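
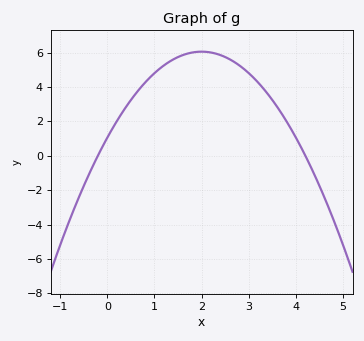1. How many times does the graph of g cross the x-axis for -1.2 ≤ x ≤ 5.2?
2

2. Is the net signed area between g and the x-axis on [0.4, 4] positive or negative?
positive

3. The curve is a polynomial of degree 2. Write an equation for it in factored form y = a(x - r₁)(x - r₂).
y = -1.25(x + 0.2)(x - 4.2)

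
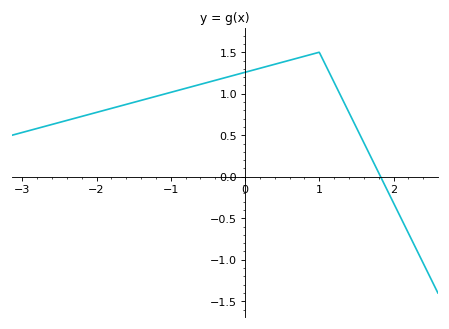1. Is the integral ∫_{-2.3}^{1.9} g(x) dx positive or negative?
positive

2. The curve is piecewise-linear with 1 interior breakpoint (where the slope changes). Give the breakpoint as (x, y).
(1, 1.5)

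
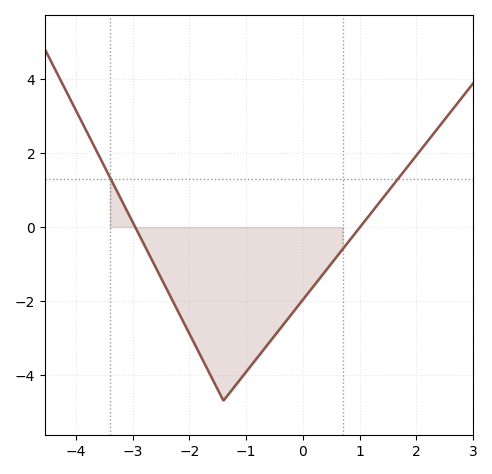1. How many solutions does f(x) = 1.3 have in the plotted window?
2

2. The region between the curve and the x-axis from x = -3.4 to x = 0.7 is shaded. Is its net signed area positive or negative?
negative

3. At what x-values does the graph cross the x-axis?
-3, 1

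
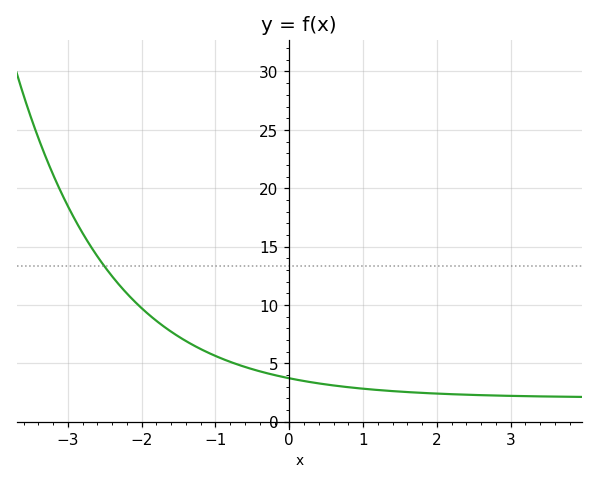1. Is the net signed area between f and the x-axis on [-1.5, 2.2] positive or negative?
positive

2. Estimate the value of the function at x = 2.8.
2.24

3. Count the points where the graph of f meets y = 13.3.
1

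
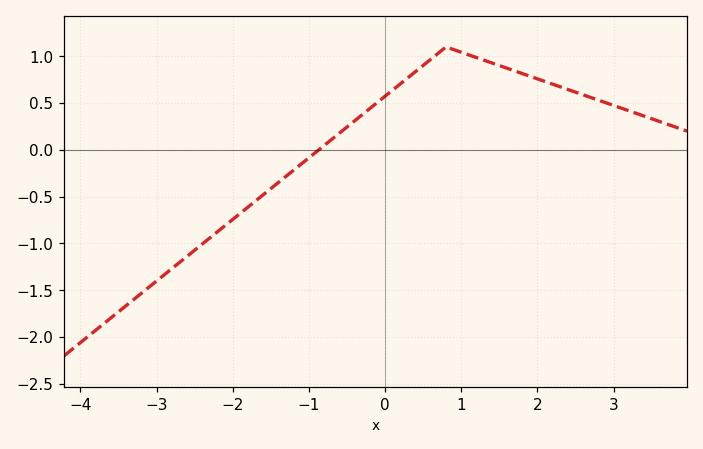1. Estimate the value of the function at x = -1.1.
-0.15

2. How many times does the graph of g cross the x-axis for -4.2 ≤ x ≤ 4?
1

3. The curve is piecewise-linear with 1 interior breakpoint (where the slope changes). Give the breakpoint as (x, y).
(0.8, 1.1)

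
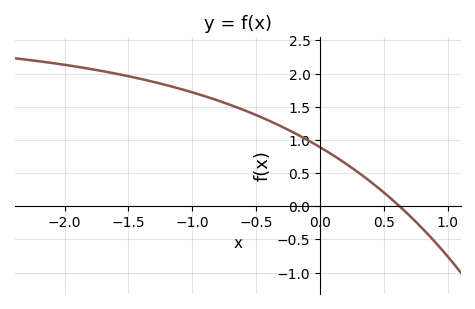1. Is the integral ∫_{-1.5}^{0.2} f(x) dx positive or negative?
positive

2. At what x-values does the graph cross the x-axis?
0.6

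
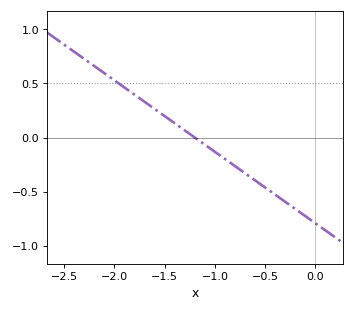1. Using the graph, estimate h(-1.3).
0.066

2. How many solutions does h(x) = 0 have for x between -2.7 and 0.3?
1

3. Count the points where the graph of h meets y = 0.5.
1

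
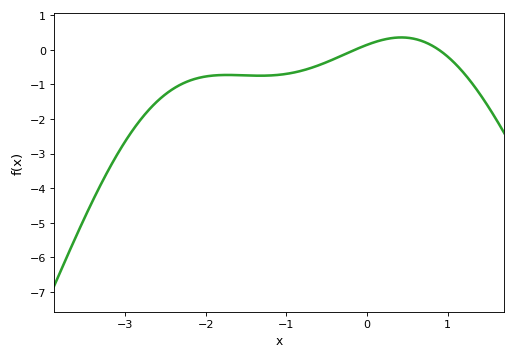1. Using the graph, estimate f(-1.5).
-0.743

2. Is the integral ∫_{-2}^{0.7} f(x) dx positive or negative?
negative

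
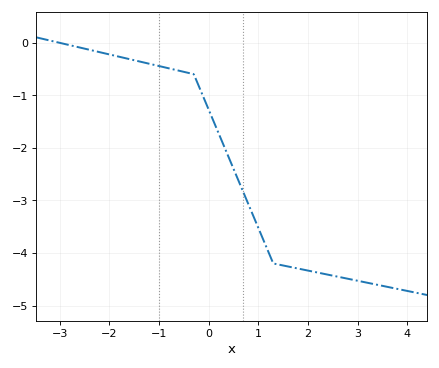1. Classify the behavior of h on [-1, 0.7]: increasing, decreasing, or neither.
decreasing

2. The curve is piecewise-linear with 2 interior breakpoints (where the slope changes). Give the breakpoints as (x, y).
(-0.3, -0.6); (1.3, -4.2)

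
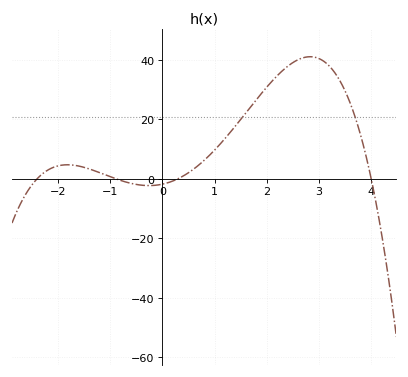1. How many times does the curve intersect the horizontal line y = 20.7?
2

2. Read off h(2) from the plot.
30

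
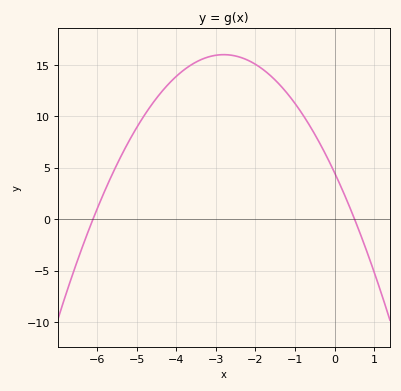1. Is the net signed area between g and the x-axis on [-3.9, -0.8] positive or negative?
positive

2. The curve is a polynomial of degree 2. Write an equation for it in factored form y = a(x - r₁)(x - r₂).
y = -1.47(x + 6.1)(x - 0.5)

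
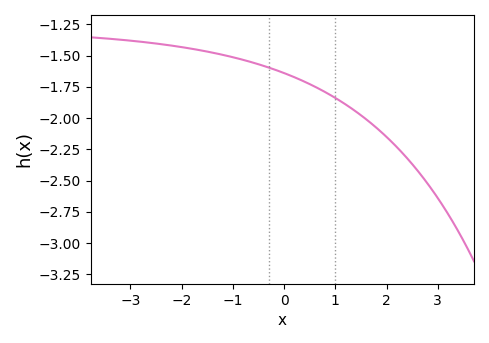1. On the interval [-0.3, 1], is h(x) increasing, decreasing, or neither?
decreasing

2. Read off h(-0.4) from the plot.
-1.58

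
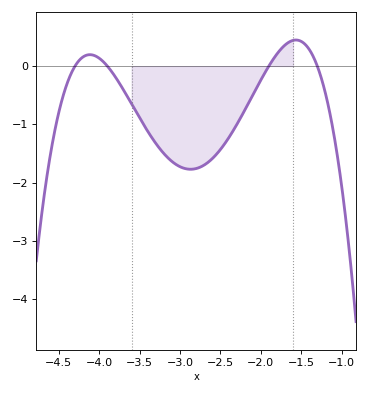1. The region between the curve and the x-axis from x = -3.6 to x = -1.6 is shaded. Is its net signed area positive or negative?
negative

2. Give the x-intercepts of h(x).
-4.3, -3.9, -1.9, -1.3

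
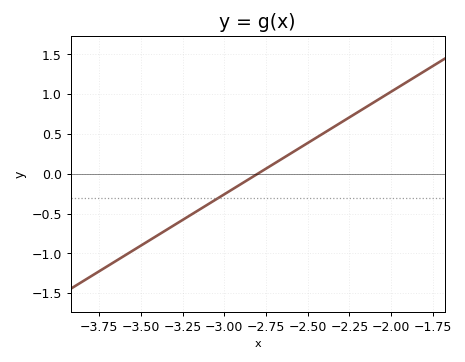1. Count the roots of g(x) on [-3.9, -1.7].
1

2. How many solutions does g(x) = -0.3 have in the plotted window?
1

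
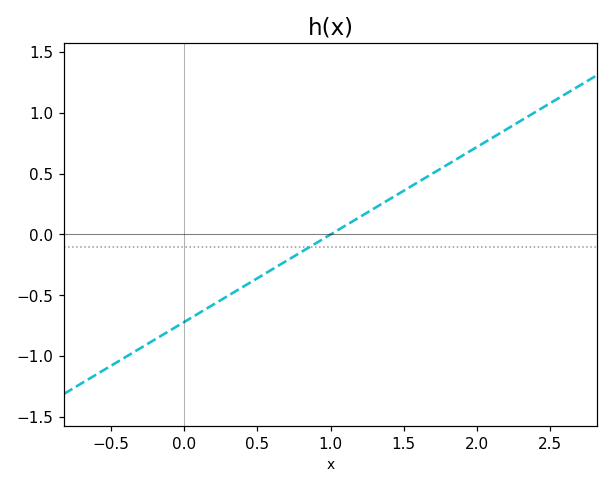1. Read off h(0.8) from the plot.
-0.15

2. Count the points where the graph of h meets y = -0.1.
1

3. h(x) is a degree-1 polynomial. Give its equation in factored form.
y = 0.72(x - 1)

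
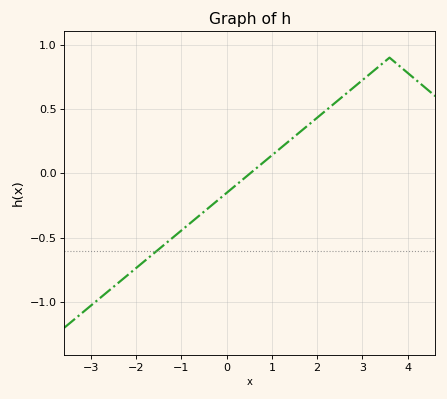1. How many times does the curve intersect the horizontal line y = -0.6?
1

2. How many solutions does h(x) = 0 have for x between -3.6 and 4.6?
1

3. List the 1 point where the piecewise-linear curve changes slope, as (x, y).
(3.6, 0.9)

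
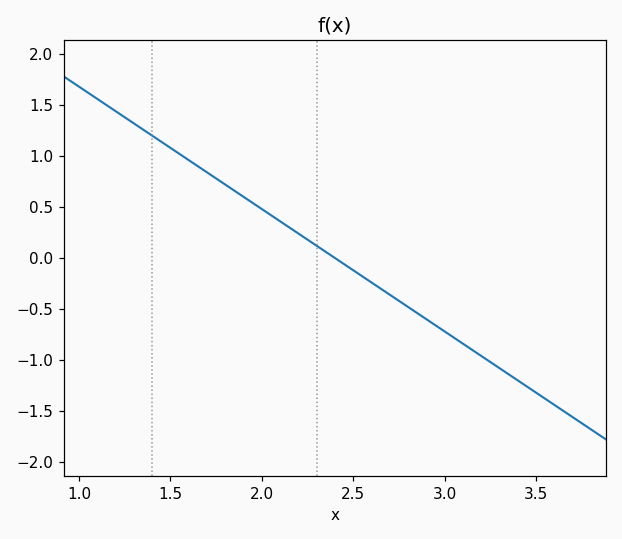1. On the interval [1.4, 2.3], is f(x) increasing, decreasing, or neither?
decreasing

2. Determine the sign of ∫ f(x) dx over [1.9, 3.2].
negative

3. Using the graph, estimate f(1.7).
0.85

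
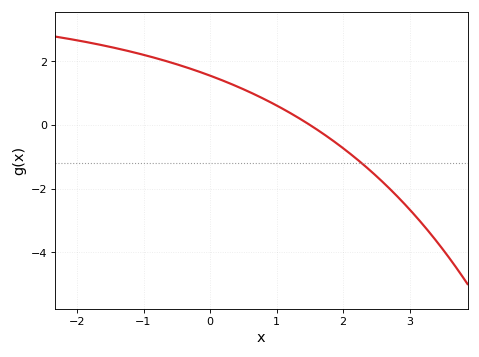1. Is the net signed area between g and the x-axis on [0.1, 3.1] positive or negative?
negative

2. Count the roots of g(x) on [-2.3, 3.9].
1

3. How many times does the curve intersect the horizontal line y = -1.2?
1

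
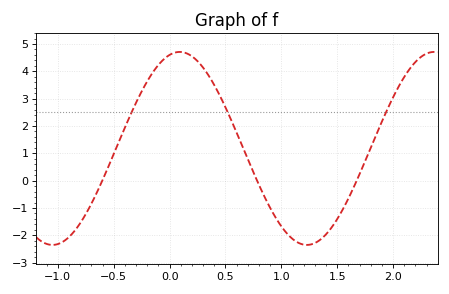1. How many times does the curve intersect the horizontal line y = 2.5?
3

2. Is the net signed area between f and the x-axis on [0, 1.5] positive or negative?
positive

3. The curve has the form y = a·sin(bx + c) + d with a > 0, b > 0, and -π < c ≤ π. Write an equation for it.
y = 3.53sin(2.8x + 1.3) + 1.18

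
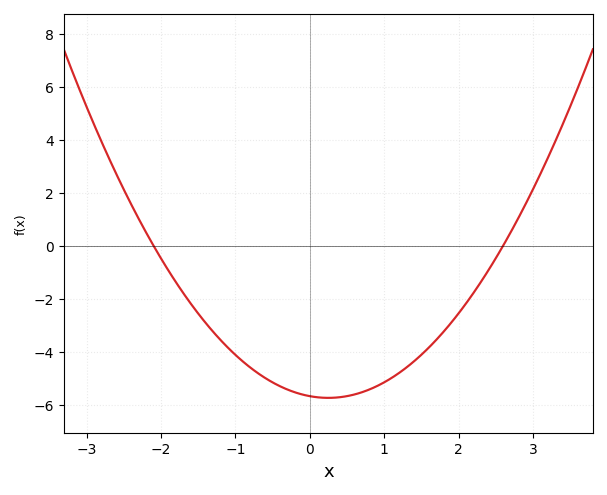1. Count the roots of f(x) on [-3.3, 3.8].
2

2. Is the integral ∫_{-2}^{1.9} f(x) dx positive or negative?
negative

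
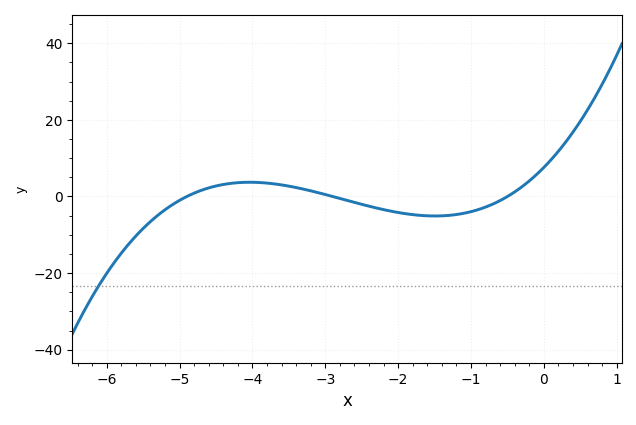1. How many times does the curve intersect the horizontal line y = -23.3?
1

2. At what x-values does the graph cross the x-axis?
-5, -2.8, -0.6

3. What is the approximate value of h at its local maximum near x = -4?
4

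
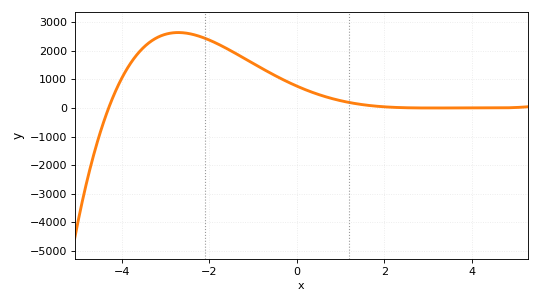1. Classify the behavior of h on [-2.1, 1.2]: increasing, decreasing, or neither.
decreasing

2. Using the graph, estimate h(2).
39.7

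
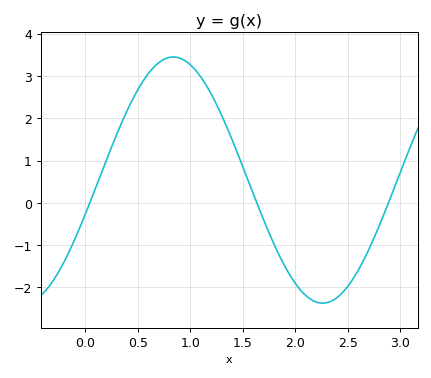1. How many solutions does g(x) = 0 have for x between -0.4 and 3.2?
3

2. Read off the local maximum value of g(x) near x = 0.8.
3.4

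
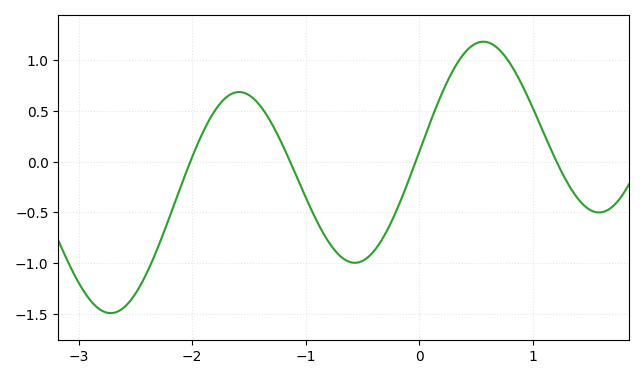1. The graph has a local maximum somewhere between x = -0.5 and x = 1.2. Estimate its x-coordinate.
0.566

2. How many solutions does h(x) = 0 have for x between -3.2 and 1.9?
4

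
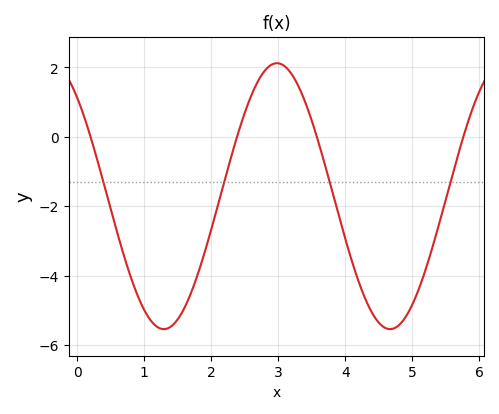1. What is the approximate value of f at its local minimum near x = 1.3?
-5.6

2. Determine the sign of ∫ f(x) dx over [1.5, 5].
negative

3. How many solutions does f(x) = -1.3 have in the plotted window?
4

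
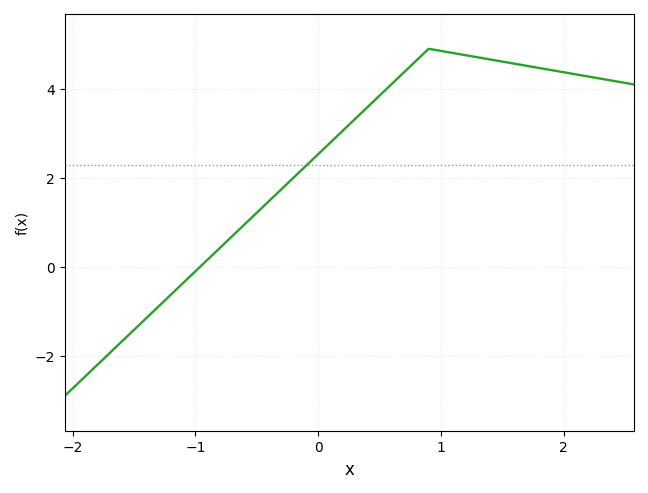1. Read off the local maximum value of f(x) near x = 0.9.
4.9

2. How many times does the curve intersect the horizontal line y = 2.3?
1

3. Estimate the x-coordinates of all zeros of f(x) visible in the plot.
-0.962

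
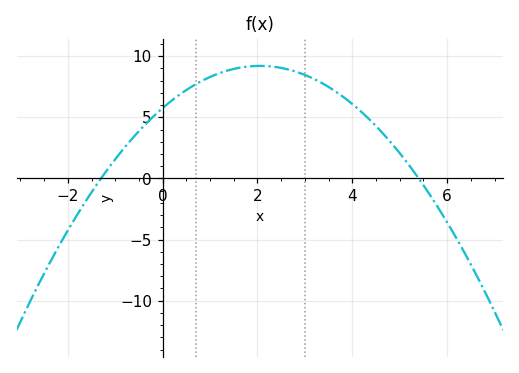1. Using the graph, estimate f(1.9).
9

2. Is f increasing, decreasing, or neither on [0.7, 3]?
neither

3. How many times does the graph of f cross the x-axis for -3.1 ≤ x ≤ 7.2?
2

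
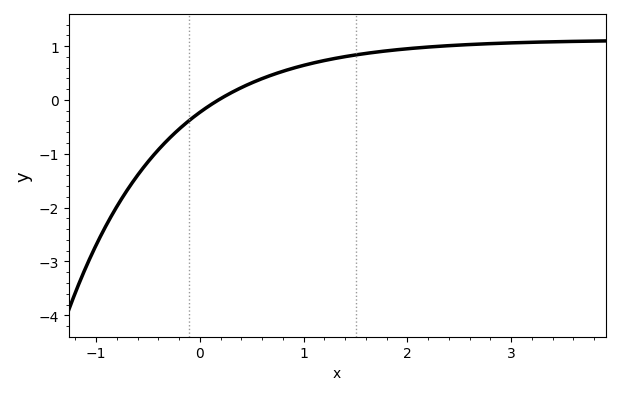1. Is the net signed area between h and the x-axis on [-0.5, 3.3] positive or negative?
positive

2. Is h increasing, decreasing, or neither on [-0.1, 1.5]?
increasing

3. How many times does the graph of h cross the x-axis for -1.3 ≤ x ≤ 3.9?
1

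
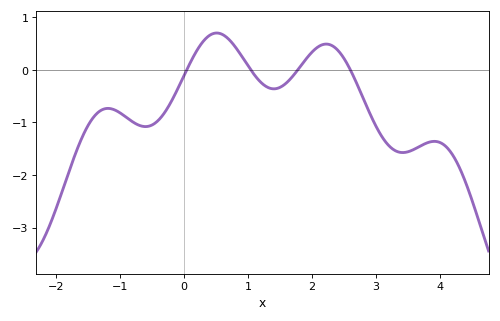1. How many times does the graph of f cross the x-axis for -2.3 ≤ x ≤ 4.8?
4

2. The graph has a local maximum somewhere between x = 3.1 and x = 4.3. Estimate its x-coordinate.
3.92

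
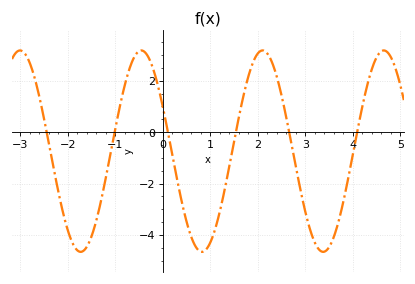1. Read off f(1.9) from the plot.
2.8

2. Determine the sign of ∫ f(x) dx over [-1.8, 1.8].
negative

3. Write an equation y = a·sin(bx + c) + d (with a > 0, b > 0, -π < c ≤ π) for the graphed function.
y = 3.92sin(2.5x + 2.7) - 0.74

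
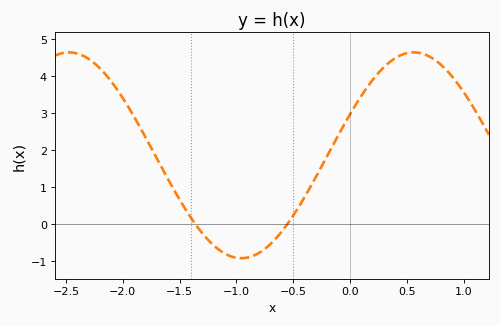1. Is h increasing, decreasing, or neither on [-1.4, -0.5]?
neither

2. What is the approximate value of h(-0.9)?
-0.9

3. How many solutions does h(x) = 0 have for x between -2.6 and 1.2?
2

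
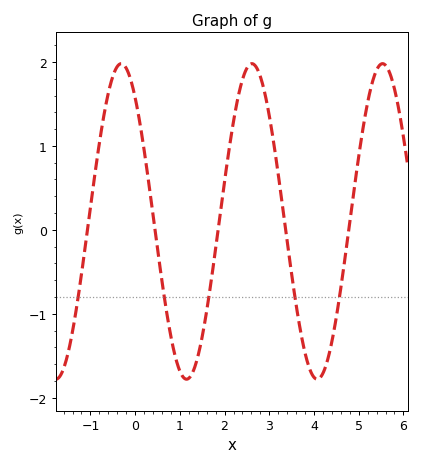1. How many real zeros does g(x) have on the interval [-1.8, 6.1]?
5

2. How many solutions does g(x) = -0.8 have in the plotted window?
5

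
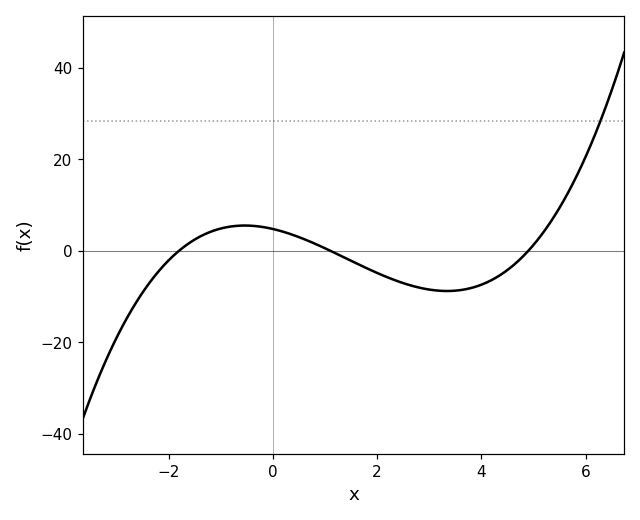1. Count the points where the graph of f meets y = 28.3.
1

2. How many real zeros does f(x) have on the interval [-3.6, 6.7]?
3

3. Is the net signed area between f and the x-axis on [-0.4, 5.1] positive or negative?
negative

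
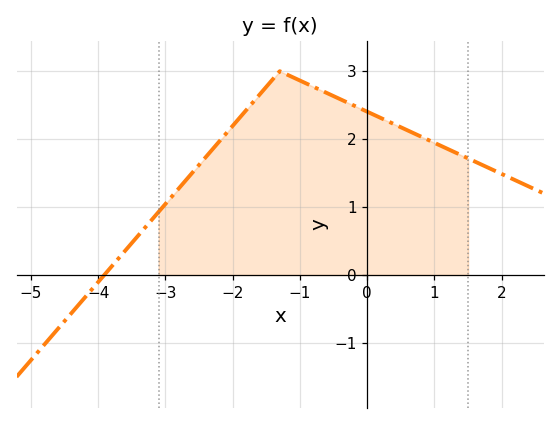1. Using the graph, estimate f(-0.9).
2.8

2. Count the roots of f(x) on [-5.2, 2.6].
1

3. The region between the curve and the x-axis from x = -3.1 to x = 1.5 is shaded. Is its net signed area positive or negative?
positive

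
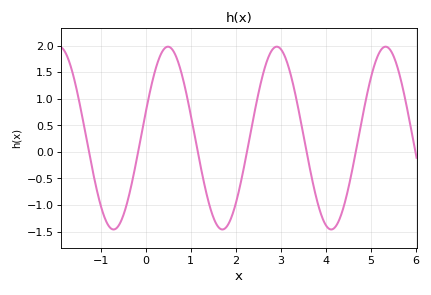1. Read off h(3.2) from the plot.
1.51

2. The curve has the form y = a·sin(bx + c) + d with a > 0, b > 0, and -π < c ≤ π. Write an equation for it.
y = 1.72sin(2.6x + 0.29) + 0.26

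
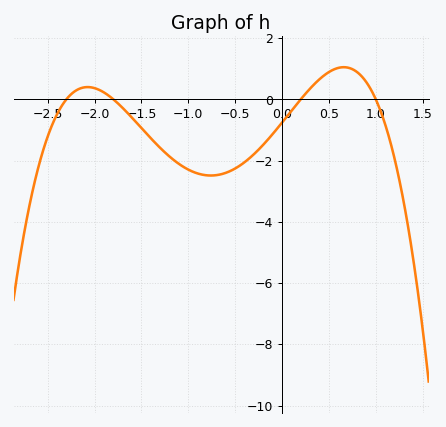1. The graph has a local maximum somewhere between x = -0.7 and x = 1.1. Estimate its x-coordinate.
0.659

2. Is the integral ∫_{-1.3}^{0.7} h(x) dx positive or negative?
negative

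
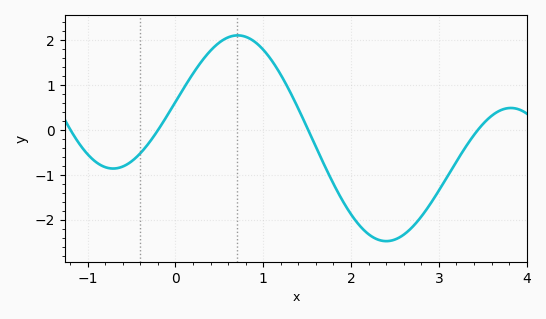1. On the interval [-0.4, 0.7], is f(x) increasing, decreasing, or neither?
increasing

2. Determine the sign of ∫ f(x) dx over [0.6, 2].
positive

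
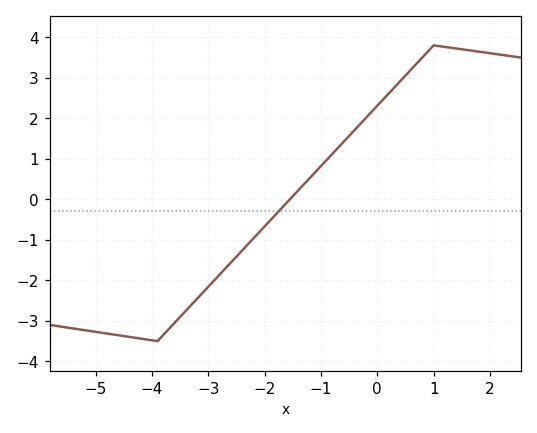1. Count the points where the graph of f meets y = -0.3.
1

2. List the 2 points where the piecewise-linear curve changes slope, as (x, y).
(-3.9, -3.5); (1, 3.8)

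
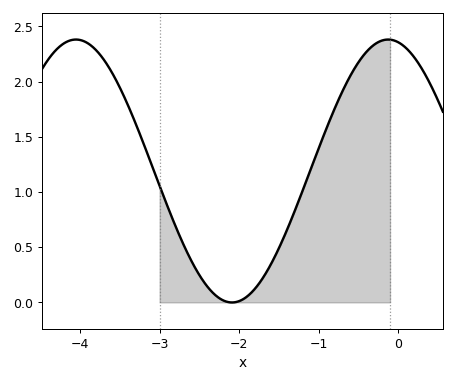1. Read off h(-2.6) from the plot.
0.377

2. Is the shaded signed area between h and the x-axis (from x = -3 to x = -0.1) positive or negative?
positive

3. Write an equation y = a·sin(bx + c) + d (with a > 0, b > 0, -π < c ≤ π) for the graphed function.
y = 1.19sin(1.6x + 1.77) + 1.19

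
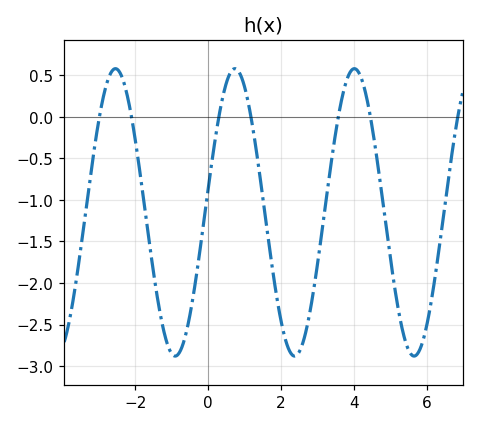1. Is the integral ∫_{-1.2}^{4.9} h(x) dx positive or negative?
negative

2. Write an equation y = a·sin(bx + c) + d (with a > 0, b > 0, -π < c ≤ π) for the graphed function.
y = 1.73sin(1.9x + 0.16) - 1.15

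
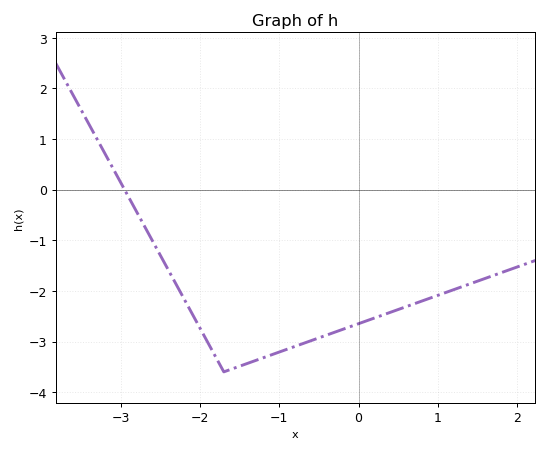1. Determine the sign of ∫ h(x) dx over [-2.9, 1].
negative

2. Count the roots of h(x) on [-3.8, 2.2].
1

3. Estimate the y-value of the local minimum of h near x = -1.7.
-3.6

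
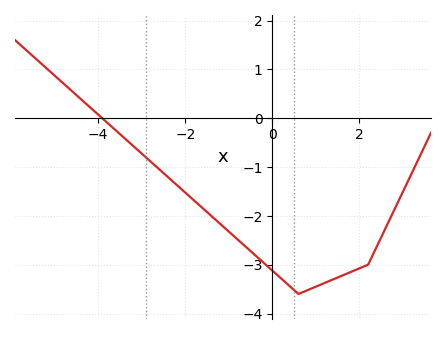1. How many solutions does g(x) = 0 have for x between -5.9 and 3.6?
1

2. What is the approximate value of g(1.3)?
-3.34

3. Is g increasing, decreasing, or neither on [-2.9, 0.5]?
decreasing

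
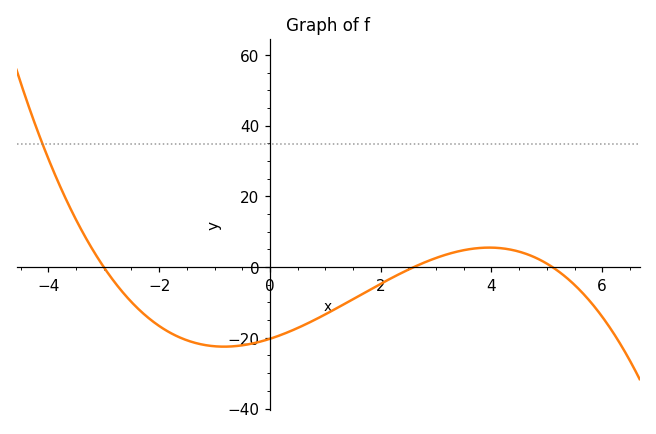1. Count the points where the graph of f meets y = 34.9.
1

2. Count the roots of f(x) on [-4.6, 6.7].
3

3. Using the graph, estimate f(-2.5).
-9.88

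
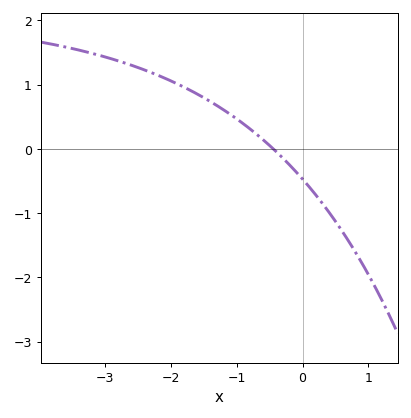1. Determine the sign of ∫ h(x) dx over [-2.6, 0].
positive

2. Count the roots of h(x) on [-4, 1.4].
1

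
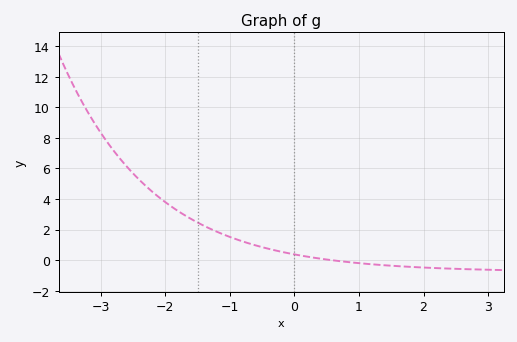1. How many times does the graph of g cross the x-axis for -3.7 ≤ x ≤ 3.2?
1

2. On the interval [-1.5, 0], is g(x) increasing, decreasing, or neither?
decreasing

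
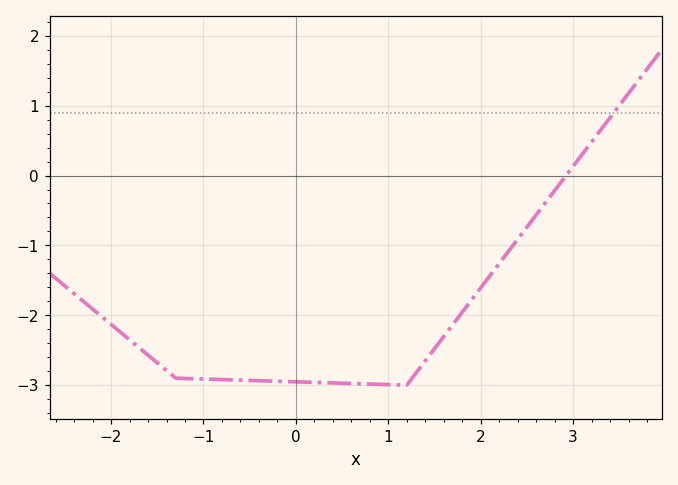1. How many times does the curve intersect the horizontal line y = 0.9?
1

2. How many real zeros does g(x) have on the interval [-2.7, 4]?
1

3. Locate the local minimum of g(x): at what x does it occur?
1.2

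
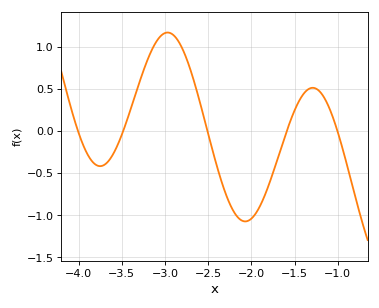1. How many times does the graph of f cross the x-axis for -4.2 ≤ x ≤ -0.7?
5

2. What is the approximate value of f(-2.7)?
0.709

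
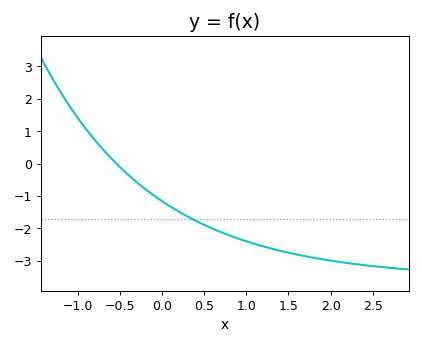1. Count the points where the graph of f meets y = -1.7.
1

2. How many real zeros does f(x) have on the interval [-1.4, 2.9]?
1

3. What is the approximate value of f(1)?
-2.4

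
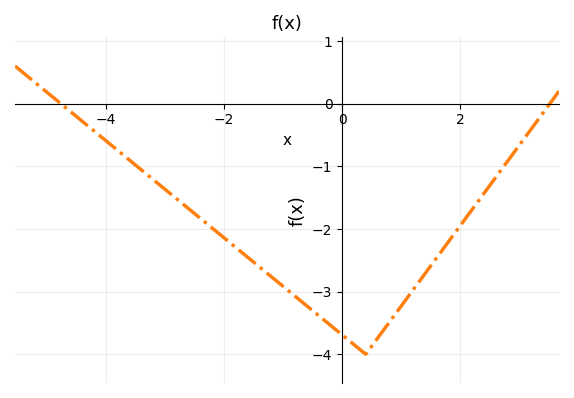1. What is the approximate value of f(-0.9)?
-2.99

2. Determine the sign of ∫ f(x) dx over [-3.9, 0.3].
negative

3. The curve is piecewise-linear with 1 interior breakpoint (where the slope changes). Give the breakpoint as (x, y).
(0.4, -4)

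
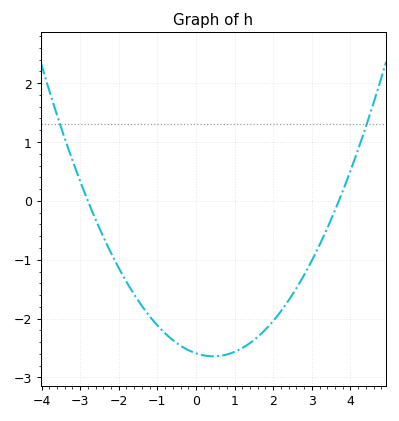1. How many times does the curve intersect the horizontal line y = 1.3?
2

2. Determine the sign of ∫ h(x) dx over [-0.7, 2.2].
negative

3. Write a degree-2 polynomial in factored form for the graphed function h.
y = 0.25(x + 2.8)(x - 3.7)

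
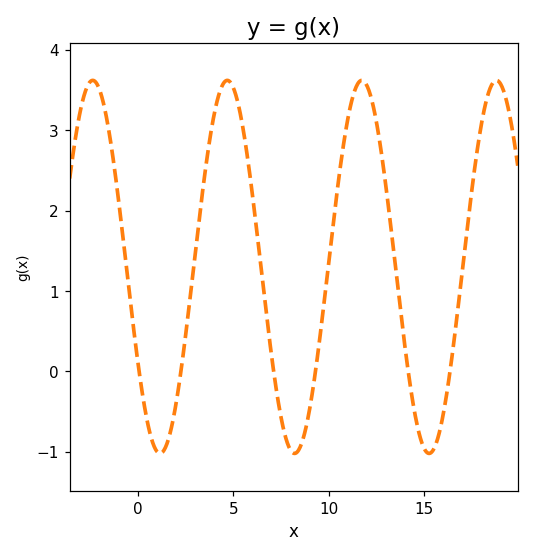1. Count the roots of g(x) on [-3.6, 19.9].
6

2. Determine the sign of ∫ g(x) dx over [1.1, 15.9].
positive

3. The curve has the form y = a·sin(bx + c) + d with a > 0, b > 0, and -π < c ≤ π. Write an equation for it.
y = 2.32sin(0.89x - 2.6) + 1.3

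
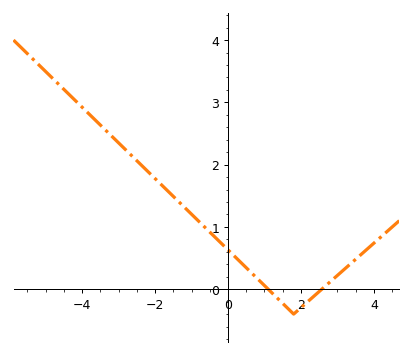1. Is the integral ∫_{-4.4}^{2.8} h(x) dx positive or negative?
positive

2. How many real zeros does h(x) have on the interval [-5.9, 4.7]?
2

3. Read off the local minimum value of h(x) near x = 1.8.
-0.399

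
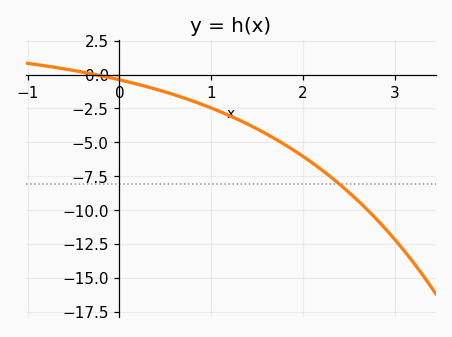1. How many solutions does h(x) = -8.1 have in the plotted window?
1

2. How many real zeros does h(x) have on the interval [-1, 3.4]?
1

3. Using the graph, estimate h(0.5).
-1.2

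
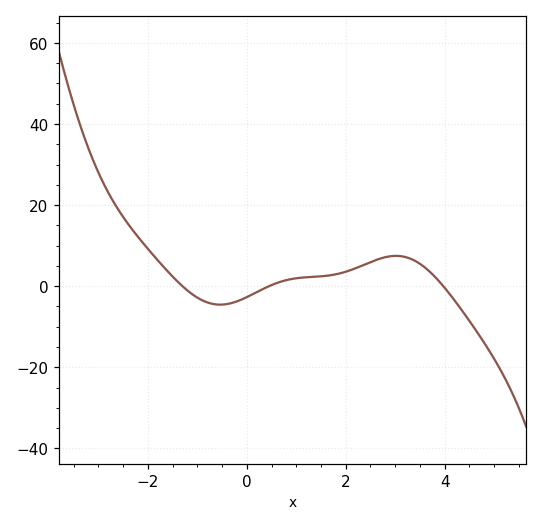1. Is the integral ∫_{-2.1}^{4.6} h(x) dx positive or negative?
positive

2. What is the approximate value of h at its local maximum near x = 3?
8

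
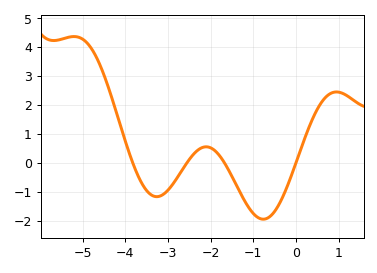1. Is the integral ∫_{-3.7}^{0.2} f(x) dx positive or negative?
negative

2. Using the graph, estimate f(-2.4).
0.296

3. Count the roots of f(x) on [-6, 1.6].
4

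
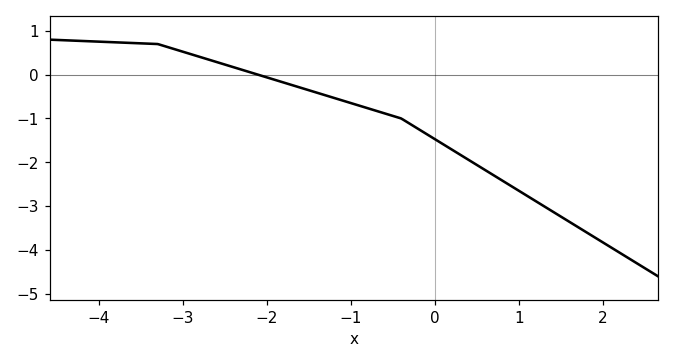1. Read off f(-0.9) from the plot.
-0.7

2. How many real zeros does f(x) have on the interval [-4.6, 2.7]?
1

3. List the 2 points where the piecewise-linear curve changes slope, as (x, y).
(-3.3, 0.7); (-0.4, -1)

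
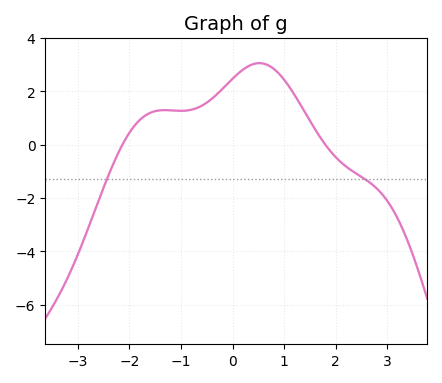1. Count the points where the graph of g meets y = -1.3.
2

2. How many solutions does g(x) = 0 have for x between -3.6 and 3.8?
2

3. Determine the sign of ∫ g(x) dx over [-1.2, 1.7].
positive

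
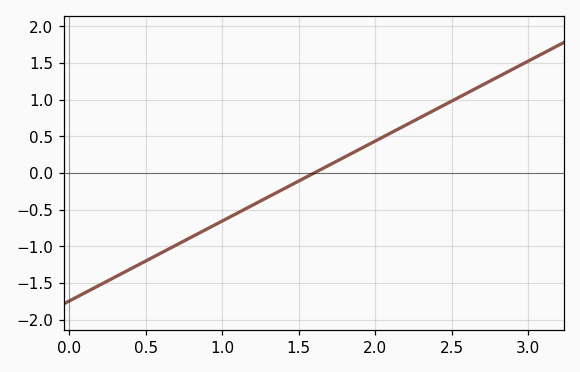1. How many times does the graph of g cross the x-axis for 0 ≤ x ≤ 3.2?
1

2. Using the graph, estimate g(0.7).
-1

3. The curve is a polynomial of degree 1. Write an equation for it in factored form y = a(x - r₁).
y = 1.09(x - 1.6)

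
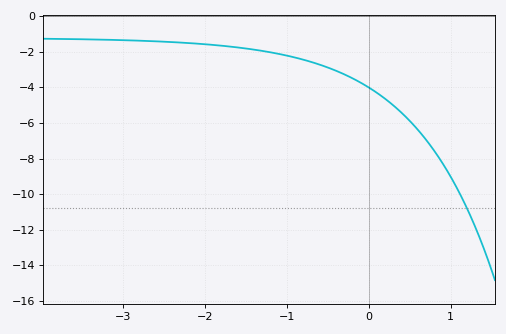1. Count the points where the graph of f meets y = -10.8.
1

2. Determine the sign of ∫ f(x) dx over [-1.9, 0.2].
negative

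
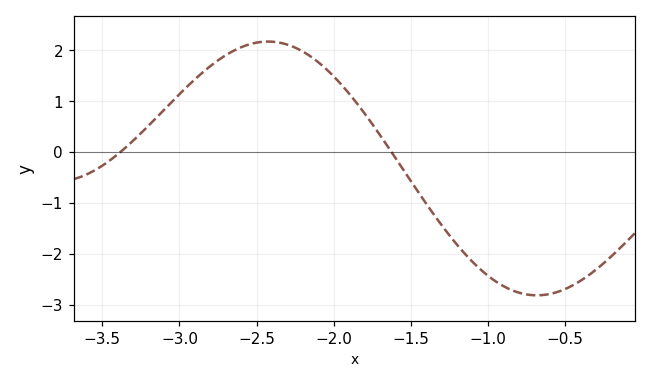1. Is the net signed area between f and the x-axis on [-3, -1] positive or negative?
positive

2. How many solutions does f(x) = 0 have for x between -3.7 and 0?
2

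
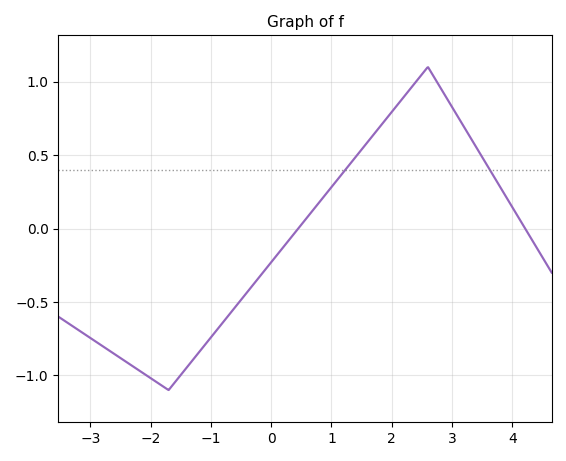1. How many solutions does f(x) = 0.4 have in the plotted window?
2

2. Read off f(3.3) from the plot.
0.622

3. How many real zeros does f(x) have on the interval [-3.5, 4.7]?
2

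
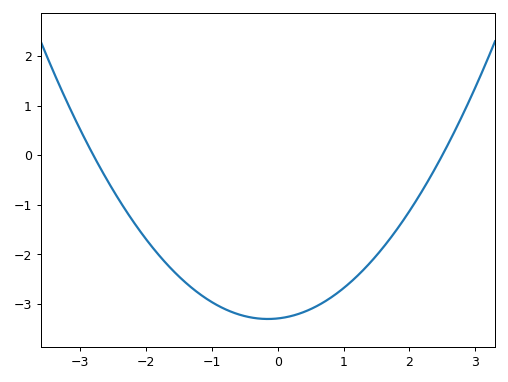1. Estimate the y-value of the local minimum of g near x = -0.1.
-3.3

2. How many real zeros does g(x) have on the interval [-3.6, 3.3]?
2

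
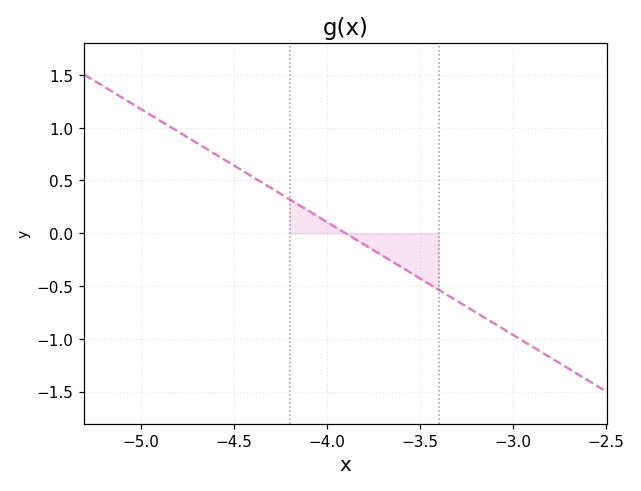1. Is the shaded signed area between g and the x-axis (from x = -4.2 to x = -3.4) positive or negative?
negative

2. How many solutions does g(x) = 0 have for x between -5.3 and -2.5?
1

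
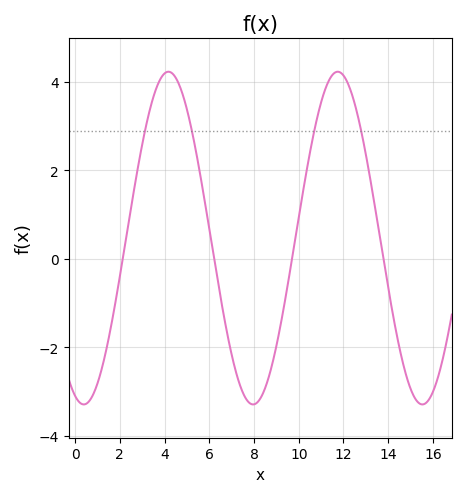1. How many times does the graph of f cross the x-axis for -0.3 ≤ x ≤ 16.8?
4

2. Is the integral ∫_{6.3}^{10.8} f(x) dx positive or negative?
negative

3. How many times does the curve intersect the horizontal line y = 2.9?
4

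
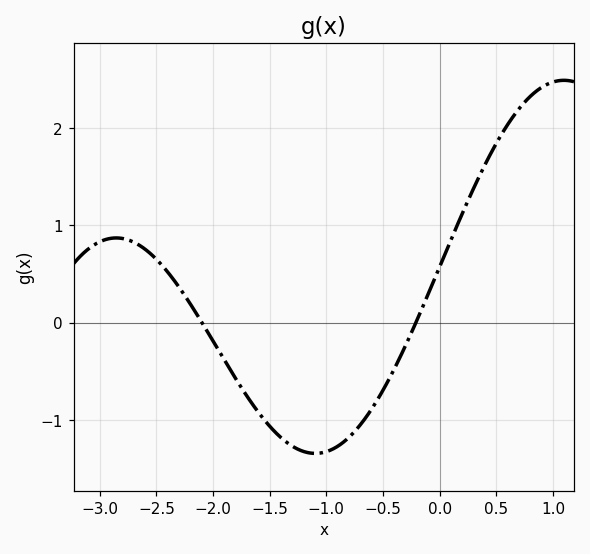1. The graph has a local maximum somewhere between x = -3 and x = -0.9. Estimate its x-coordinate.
-2.9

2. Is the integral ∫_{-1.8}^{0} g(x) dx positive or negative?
negative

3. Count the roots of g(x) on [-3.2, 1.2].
2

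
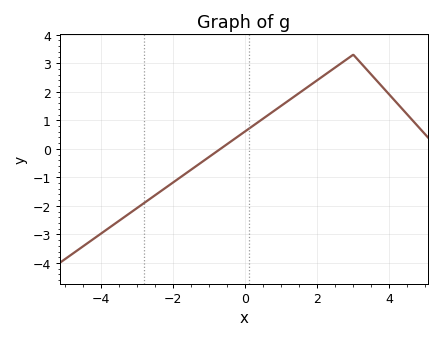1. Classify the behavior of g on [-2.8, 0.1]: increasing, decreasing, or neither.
increasing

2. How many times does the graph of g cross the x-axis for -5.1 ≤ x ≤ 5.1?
1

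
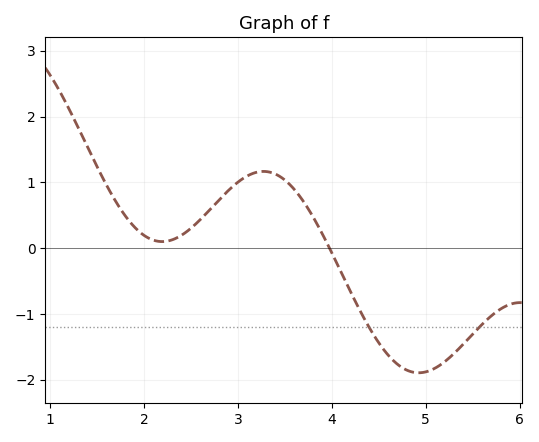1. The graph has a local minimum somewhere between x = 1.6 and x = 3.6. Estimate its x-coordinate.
2.19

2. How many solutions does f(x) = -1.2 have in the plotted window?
2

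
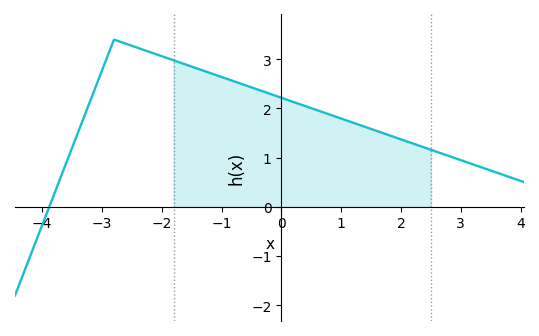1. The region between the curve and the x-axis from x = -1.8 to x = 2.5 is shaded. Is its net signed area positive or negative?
positive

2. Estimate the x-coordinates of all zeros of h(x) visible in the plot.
-3.88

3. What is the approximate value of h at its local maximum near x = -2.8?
3.4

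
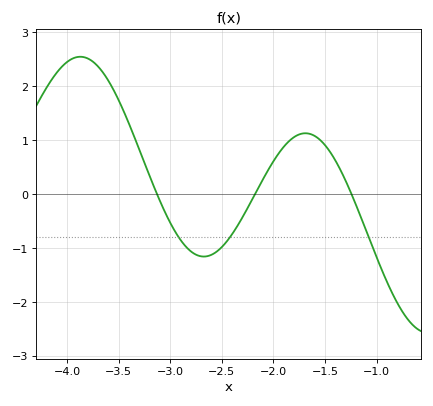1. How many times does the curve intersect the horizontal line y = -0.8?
3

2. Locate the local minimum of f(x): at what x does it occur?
-2.65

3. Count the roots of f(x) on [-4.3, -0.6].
3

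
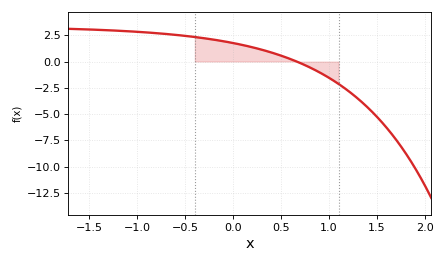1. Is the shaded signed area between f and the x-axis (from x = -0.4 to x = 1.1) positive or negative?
positive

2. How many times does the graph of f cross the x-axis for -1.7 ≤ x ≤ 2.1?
1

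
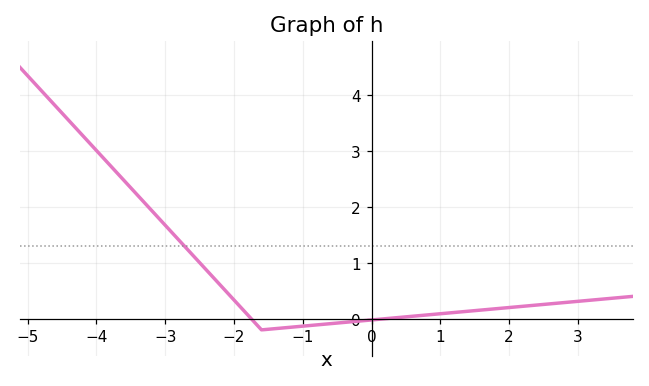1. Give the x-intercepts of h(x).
-1.8, 0.2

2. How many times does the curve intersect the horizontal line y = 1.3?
1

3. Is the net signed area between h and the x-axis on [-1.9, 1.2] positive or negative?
negative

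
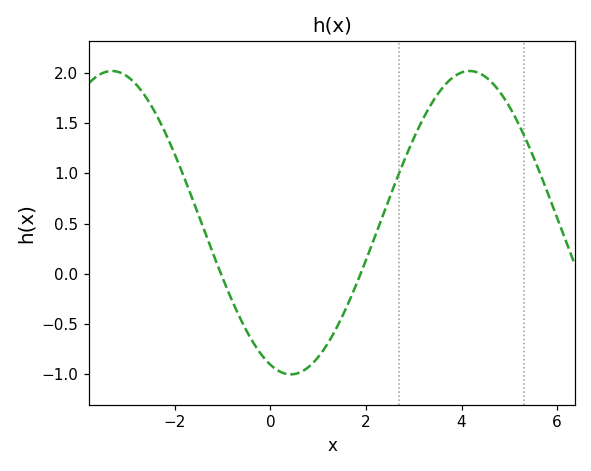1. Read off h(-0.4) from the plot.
-0.65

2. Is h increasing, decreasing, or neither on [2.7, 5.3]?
neither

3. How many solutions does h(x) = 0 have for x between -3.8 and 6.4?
2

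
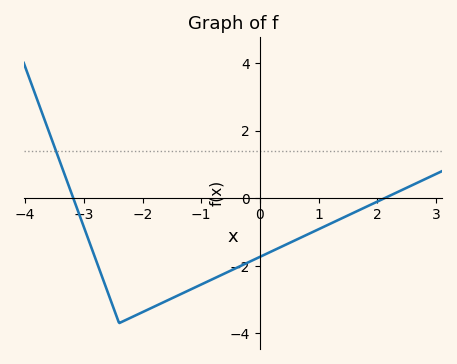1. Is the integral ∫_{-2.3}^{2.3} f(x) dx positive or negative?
negative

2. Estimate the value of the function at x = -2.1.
-3.45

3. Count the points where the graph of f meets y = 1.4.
1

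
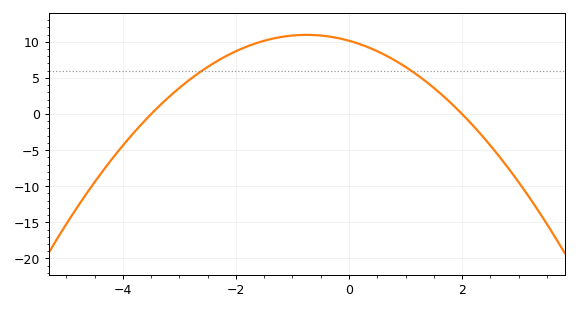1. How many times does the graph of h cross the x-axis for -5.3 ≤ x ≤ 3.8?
2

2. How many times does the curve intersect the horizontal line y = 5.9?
2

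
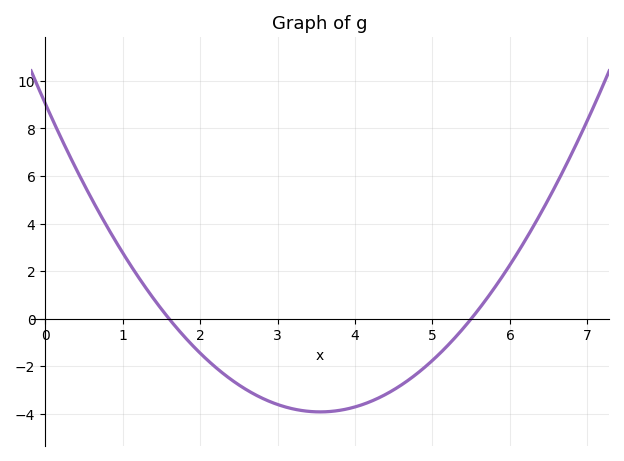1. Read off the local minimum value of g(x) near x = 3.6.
-4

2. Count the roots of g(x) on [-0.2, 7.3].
2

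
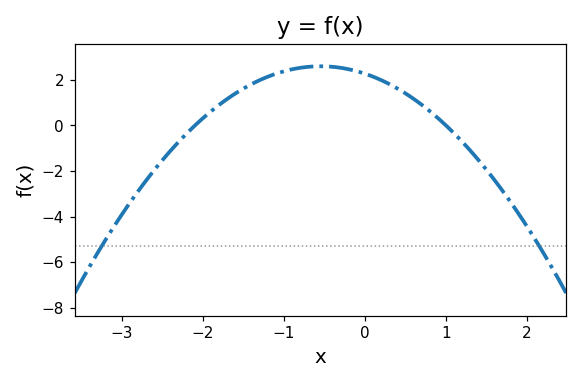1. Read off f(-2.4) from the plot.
-1.2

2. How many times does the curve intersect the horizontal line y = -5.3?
2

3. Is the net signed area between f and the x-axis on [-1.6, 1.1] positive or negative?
positive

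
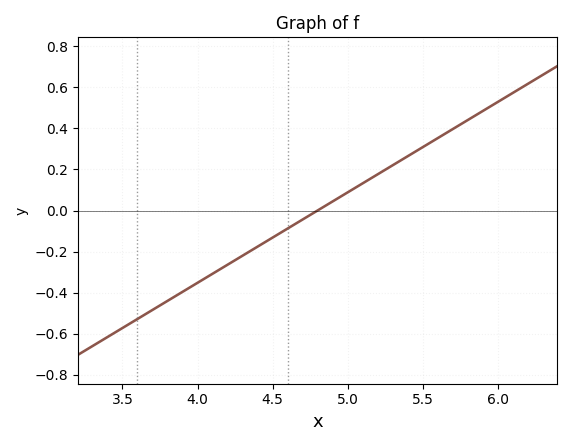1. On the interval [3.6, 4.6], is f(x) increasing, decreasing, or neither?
increasing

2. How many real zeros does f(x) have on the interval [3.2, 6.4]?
1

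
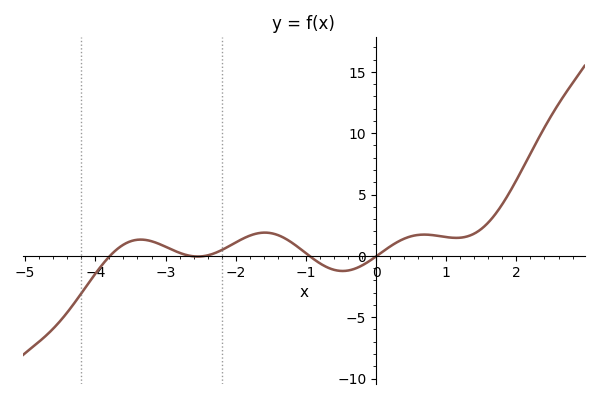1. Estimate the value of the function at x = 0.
-0.048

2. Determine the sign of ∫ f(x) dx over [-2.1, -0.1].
positive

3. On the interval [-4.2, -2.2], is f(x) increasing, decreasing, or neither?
neither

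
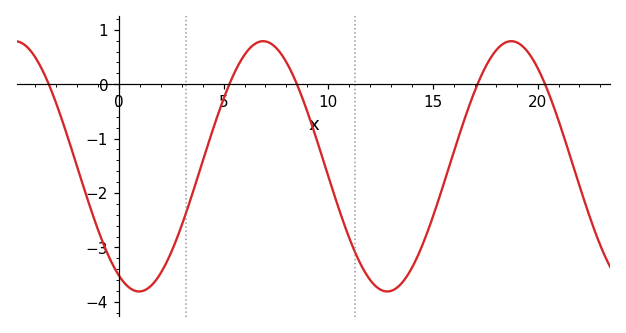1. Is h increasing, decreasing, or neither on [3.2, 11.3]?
neither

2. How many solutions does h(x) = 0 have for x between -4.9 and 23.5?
5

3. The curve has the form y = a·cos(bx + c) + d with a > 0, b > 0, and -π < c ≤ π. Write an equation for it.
y = 2.3cos(0.53x + 2.63) - 1.51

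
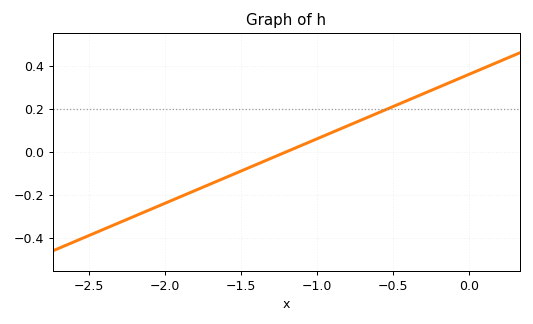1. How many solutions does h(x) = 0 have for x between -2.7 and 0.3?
1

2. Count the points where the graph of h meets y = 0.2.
1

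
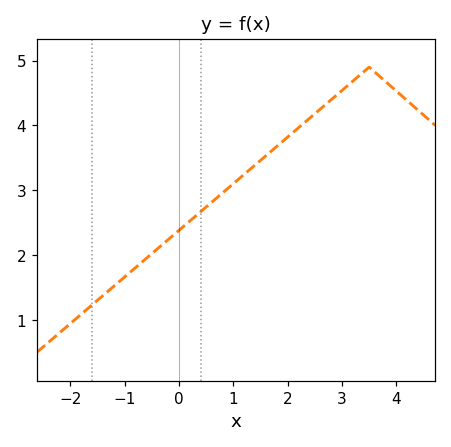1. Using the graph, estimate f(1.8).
3.68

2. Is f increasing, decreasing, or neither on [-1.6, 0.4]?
increasing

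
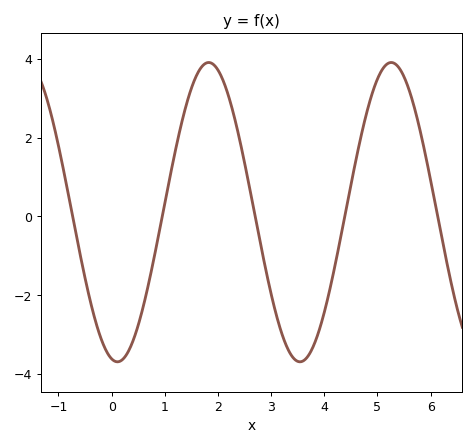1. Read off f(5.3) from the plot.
3.9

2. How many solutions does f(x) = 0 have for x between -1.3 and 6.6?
5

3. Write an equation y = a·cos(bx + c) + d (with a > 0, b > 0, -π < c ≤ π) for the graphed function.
y = 3.8cos(1.83x + 2.94) + 0.11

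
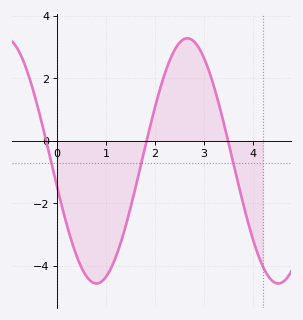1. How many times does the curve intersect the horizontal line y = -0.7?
3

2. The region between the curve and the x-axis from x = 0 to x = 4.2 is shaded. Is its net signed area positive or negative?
negative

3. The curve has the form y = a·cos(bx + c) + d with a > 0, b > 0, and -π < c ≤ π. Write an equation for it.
y = 3.92cos(1.7x + 1.8) - 0.64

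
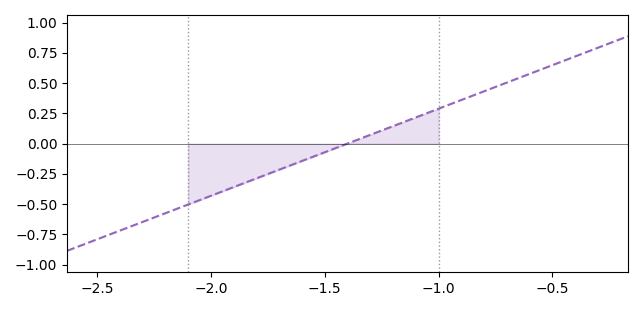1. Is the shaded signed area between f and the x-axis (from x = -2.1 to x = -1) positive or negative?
negative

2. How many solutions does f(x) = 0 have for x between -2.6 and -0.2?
1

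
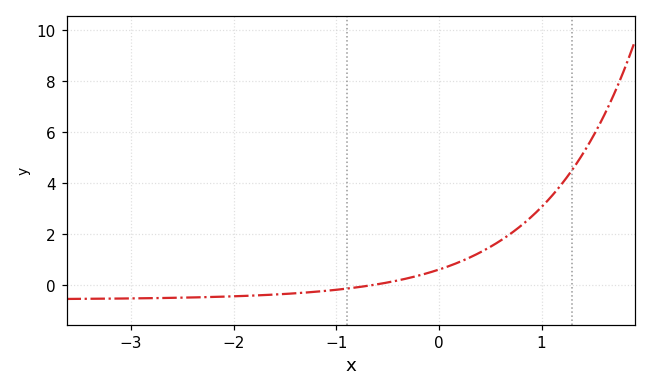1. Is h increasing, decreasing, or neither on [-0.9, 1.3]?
increasing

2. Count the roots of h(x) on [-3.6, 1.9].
1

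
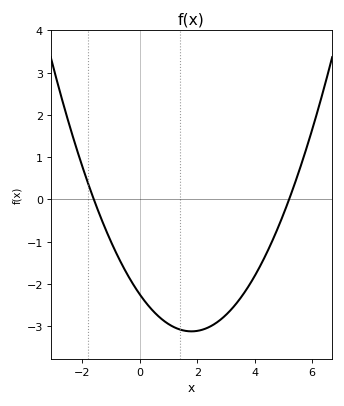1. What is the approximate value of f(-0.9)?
-1.15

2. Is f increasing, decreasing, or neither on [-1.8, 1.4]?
decreasing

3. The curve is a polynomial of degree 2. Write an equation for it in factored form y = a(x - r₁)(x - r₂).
y = 0.27(x + 1.6)(x - 5.2)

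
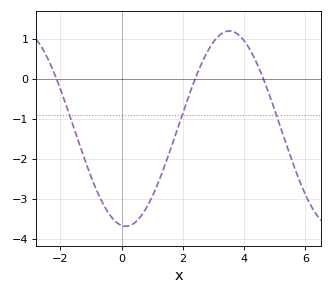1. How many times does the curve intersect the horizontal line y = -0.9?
3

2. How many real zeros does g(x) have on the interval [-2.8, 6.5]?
3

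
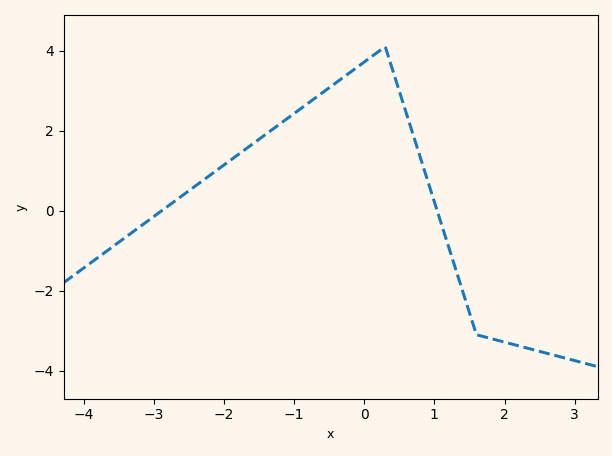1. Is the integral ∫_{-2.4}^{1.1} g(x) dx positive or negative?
positive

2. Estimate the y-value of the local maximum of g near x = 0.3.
4.1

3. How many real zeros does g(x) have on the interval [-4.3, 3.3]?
2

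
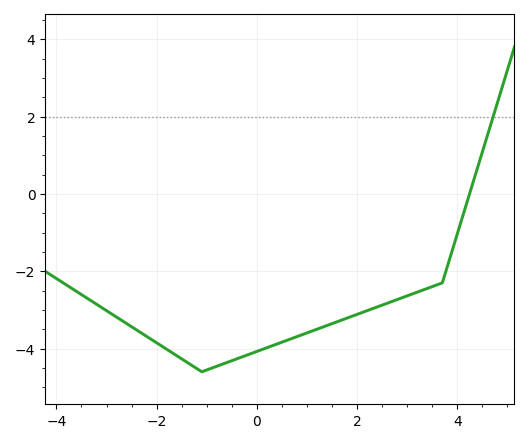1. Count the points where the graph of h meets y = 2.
1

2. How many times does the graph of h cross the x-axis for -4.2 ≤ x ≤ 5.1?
1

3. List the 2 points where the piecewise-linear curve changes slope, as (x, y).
(-1.1, -4.6); (3.7, -2.3)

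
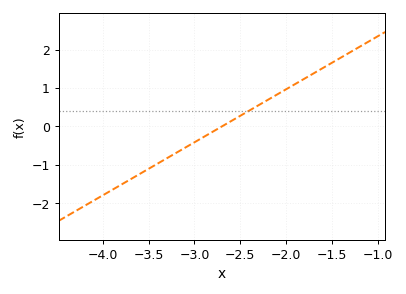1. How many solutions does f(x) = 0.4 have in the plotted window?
1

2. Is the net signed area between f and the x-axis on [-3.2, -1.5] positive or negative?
positive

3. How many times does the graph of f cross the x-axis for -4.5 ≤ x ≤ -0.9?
1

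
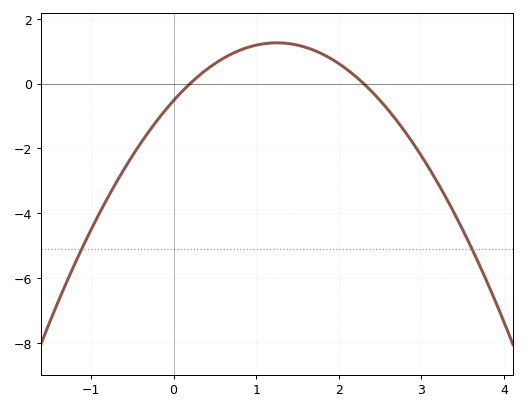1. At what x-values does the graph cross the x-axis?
0.2, 2.3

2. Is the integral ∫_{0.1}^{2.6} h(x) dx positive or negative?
positive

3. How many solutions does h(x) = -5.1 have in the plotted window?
2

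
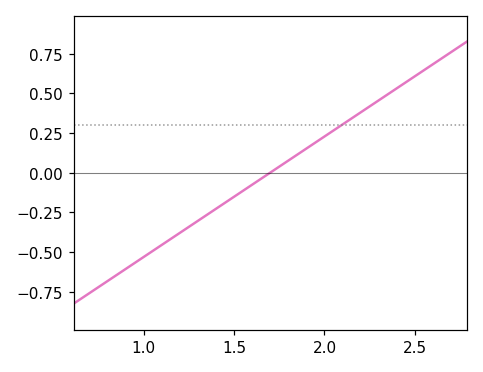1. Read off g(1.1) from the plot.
-0.46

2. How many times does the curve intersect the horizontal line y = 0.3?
1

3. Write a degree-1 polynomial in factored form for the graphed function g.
y = 0.76(x - 1.7)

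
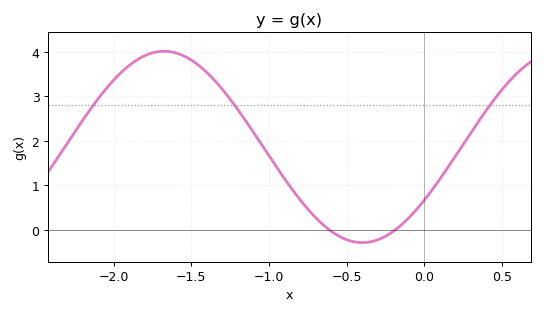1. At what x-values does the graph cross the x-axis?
-0.613, -0.185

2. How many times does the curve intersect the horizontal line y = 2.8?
3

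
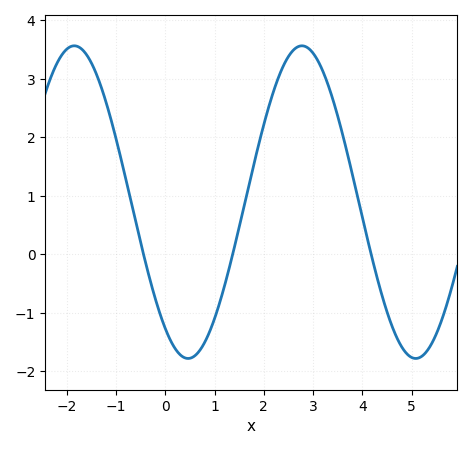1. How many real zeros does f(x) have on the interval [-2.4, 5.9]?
3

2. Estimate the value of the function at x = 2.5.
3.38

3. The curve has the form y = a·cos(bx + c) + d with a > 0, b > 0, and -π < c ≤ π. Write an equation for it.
y = 2.67cos(1.36x + 2.51) + 0.89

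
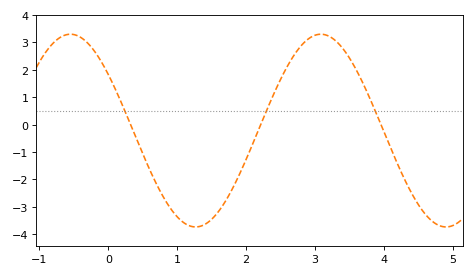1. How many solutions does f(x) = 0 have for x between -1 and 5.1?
3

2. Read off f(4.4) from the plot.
-2.5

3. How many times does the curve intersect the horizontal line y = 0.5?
3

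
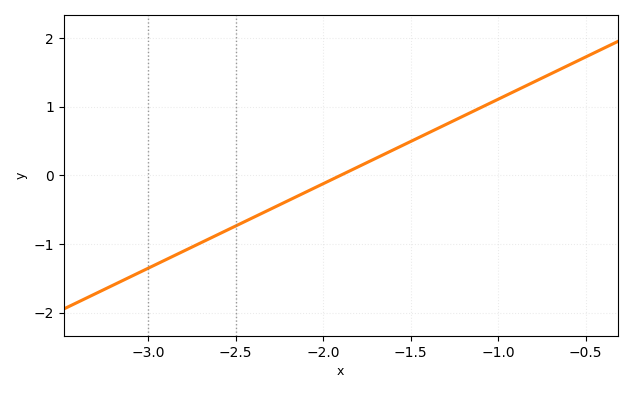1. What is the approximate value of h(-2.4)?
-0.6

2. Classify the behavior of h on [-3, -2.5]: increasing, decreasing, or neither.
increasing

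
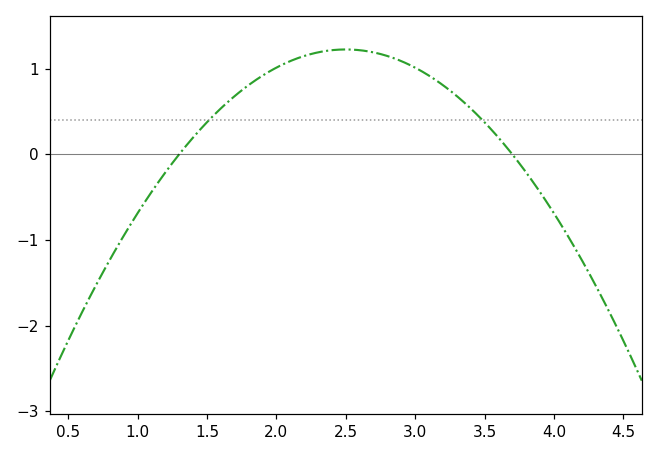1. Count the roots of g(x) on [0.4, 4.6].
2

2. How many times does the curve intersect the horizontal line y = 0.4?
2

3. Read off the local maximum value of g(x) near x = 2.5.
1.22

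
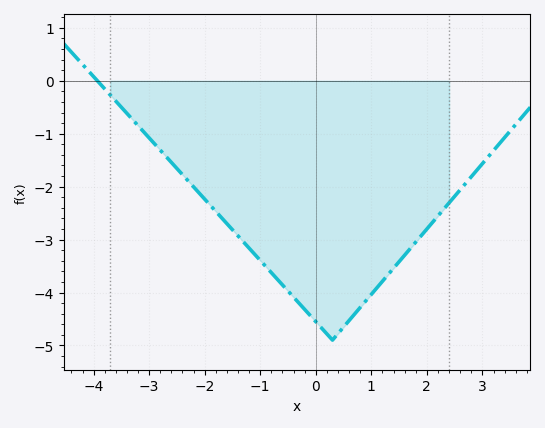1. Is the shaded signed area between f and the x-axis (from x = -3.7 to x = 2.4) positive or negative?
negative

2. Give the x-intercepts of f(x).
-4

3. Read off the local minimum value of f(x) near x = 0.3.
-4.9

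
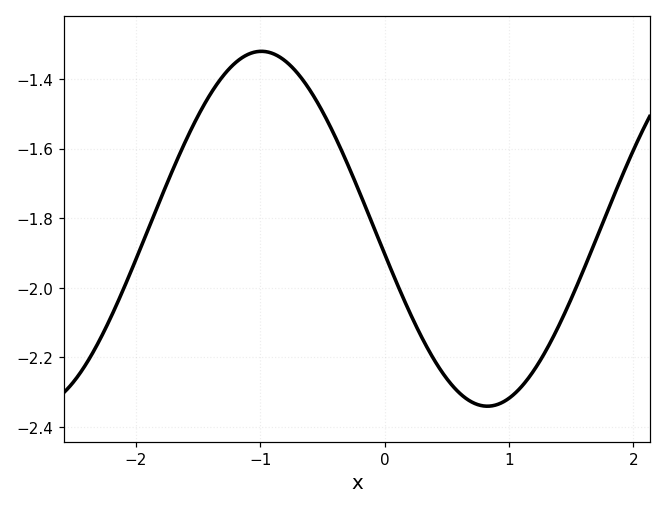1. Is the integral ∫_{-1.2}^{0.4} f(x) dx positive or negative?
negative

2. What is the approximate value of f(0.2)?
-2.07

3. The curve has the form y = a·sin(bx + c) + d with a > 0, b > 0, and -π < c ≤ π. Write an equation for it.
y = 0.51sin(1.73x - 3) - 1.83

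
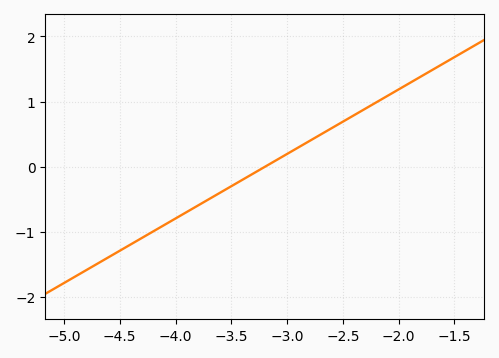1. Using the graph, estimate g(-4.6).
-1.4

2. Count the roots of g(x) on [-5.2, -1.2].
1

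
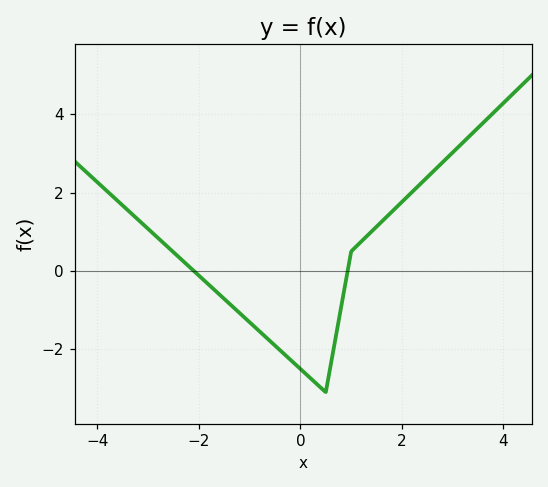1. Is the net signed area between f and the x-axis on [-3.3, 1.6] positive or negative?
negative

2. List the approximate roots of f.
-2, 1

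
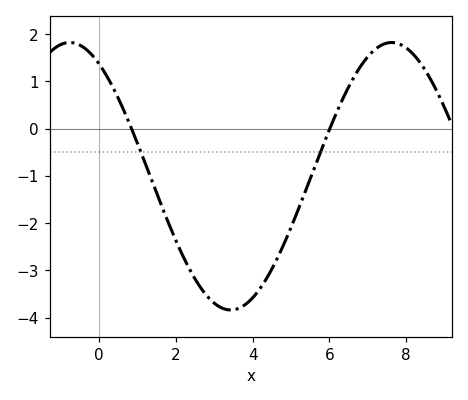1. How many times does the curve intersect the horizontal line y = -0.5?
2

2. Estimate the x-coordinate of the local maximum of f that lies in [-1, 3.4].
-0.761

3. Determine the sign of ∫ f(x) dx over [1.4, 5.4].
negative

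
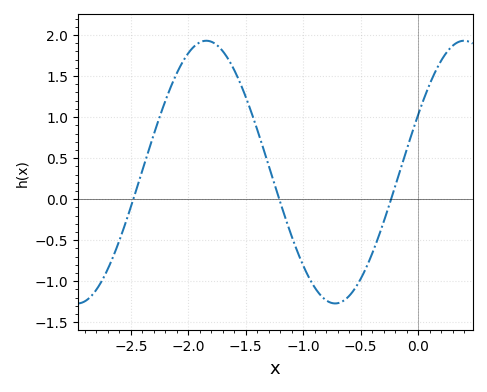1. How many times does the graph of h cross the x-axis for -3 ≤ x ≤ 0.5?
3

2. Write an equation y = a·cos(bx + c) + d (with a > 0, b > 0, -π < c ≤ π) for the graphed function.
y = 1.6cos(2.8x - 1.12) + 0.33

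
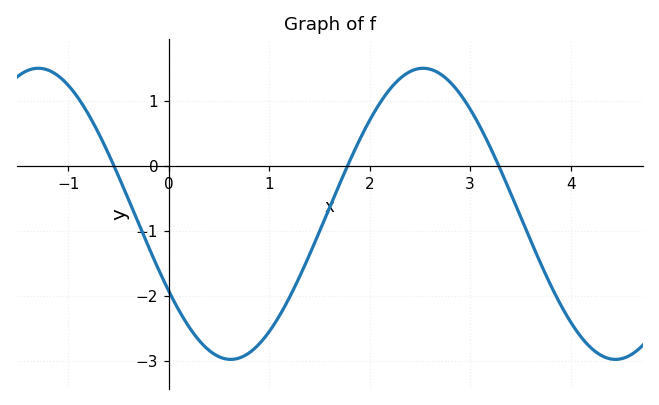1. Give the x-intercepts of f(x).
-0.547, 1.78, 3.28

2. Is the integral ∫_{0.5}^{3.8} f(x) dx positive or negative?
negative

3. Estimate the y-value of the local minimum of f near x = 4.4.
-2.98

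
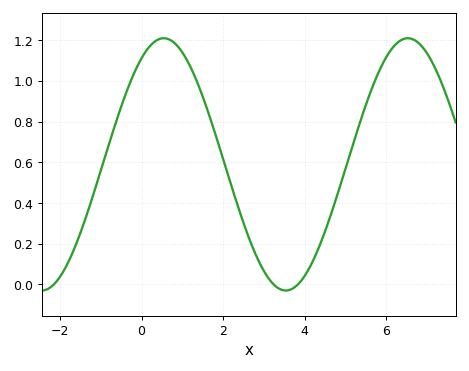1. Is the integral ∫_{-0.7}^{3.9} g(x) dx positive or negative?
positive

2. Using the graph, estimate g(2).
0.615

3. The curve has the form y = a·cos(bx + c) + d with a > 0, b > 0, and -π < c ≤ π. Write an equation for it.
y = 0.62cos(1.05x - 0.57) + 0.59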